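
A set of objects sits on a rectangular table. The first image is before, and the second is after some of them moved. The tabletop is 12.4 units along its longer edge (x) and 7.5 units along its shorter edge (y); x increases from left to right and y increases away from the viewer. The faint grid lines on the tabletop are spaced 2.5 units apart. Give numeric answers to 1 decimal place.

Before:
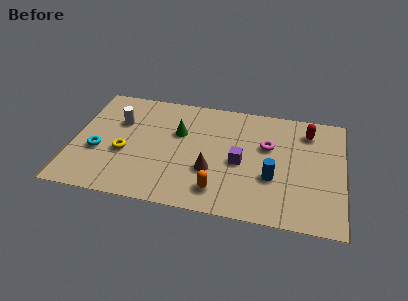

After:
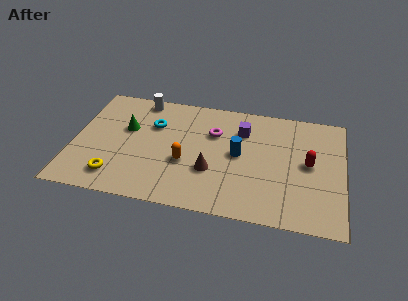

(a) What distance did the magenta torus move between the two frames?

2.5

The magenta torus moved from about (8.9, 4.7) to (6.4, 5.1), a distance of √(2.5² + 0.4²) ≈ 2.5.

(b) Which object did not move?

the brown cone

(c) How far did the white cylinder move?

1.9

The white cylinder moved from about (2.0, 5.0) to (2.9, 6.7), a distance of √(0.9² + 1.7²) ≈ 1.9.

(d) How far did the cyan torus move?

3.3

The cyan torus moved from about (1.2, 2.9) to (3.6, 5.1), a distance of √(2.4² + 2.2²) ≈ 3.3.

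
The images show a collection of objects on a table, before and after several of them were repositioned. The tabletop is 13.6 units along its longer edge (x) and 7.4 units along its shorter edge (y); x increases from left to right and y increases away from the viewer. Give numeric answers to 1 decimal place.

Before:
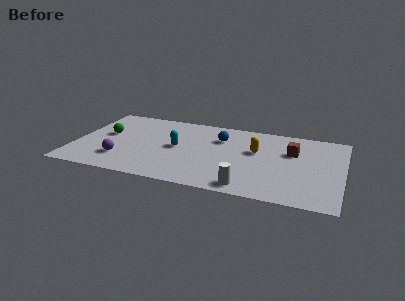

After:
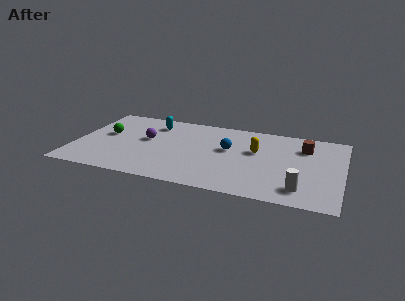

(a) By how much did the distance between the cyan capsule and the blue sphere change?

+1.7

Before: roughly 2.6 units apart; after: 4.3. That's 1.7 units further apart.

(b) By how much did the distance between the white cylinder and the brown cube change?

-0.4

They were about 4.5 units apart before and 4.1 after — 0.4 units closer together.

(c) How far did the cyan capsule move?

2.5

The cyan capsule was near (5.2, 3.8) before and (3.8, 5.9) after, so it travelled √(1.4² + 2.1²) ≈ 2.5 units.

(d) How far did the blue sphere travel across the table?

1.1

The blue sphere was near (7.3, 5.3) before and (7.8, 4.3) after, so it travelled √(0.5² + 1.0²) ≈ 1.1 units.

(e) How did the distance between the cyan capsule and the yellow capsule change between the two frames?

+1.5

The distance was about 4.1 in the first image and 5.6 in the second, so they moved 1.5 units further apart.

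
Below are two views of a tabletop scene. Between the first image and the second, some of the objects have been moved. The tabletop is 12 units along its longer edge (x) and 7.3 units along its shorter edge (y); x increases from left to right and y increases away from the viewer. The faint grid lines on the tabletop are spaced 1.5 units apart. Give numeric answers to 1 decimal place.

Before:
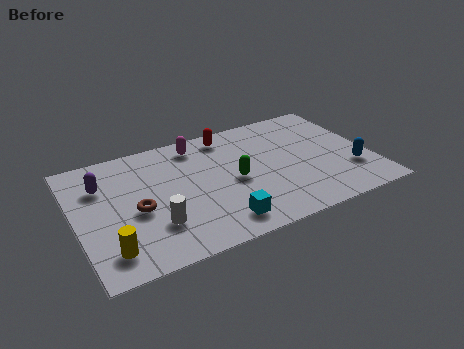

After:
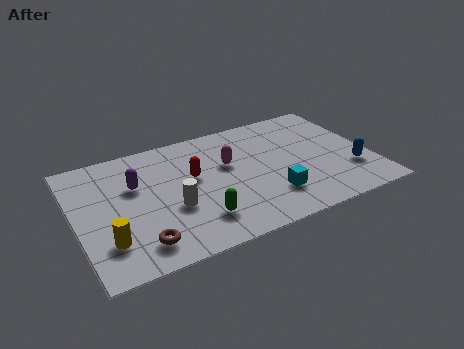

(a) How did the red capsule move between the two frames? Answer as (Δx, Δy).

(-1.7, -2.0)

The red capsule was at about (6.5, 6.3) and moved to about (4.8, 4.3).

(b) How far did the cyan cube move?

2.3

From (5.5, 1.2) to (7.7, 1.9), the cyan cube covered √(2.2² + 0.7²) ≈ 2.3 units.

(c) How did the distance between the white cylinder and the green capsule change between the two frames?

-2.2

The distance was about 3.6 in the first image and 1.4 in the second, so they moved 2.2 units closer together.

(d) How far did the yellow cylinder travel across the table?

0.5

From (1.1, 1.4) to (1.1, 1.9), the yellow cylinder covered √(0.0² + 0.5²) ≈ 0.5 units.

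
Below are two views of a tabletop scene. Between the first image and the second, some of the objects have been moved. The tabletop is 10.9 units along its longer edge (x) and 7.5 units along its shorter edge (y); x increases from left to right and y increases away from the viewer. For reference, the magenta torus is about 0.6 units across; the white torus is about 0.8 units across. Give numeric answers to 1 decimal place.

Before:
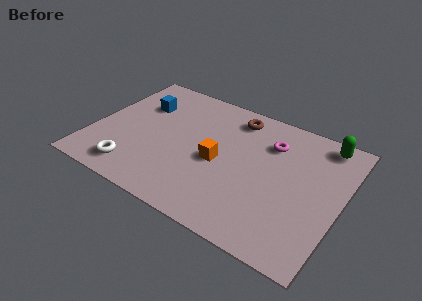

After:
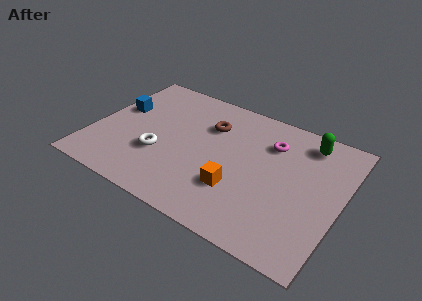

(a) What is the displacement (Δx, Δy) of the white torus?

(0.9, 1.4)

From the two frames, the white torus sits at roughly (2.2, 1.2) before and (3.1, 2.6) after.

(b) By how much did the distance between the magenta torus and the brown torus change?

+0.8

The distance was about 1.9 in the first image and 2.7 in the second, so they moved 0.8 units further apart.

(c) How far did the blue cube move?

1.1

The blue cube was near (1.8, 5.2) before and (0.9, 4.5) after, so it travelled √(0.9² + 0.7²) ≈ 1.1 units.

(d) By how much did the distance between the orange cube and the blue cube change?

+1.9

The distance was about 4.2 in the first image and 6.1 in the second, so they moved 1.9 units further apart.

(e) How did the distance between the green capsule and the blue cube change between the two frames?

+0.3

Before: roughly 8.1 units apart; after: 8.4. That's 0.3 units further apart.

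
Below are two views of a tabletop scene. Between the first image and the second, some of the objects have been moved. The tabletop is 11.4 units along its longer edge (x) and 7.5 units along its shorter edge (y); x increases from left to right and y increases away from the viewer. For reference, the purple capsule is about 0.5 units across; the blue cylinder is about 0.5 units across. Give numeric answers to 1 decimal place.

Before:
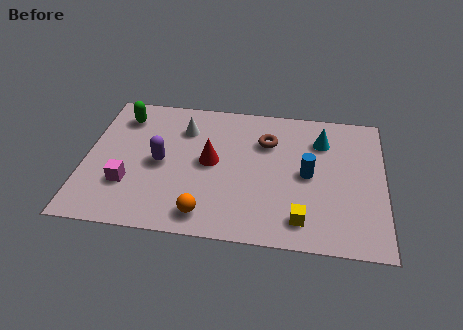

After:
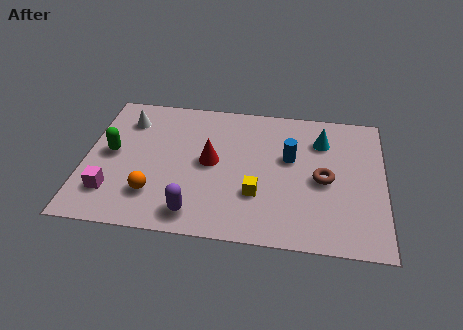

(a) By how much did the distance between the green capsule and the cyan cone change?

+0.5

Before: roughly 7.7 units apart; after: 8.2. That's 0.5 units further apart.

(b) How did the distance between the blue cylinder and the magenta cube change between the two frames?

+0.3

The distance was about 6.9 in the first image and 7.2 in the second, so they moved 0.3 units further apart.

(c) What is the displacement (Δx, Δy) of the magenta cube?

(-0.6, -0.5)

From the two frames, the magenta cube sits at roughly (1.7, 2.3) before and (1.1, 1.8) after.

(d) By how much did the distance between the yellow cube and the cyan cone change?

-0.4

Before: roughly 4.4 units apart; after: 4.0. That's 0.4 units closer together.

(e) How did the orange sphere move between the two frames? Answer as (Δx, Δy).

(-2.0, 0.8)

From the two frames, the orange sphere sits at roughly (4.7, 1.1) before and (2.7, 1.9) after.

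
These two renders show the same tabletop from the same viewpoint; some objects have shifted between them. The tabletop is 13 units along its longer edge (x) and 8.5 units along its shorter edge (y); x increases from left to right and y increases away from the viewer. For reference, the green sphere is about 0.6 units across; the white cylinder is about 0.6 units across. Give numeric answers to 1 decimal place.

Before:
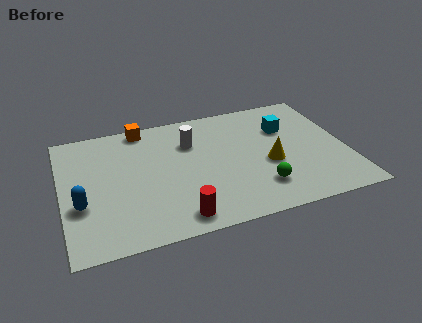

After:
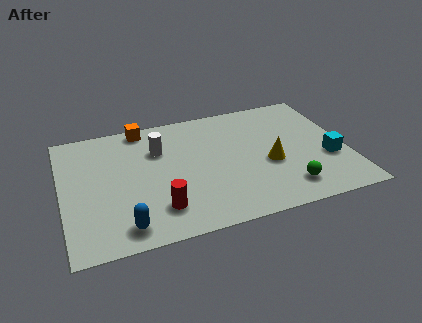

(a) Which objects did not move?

the yellow cone and the orange cube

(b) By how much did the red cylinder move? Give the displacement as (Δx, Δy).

(-0.8, 0.8)

The red cylinder was at about (5.0, 1.1) and moved to about (4.2, 1.9).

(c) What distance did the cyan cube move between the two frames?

3.2

From (10.4, 5.8) to (12.1, 3.1), the cyan cube covered √(1.7² + 2.7²) ≈ 3.2 units.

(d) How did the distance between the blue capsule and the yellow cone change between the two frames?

-1.4

They were about 8.6 units apart before and 7.2 after — 1.4 units closer together.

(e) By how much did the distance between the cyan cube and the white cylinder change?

+3.7

They were about 4.4 units apart before and 8.1 after — 3.7 units further apart.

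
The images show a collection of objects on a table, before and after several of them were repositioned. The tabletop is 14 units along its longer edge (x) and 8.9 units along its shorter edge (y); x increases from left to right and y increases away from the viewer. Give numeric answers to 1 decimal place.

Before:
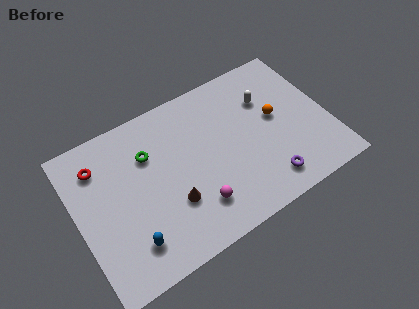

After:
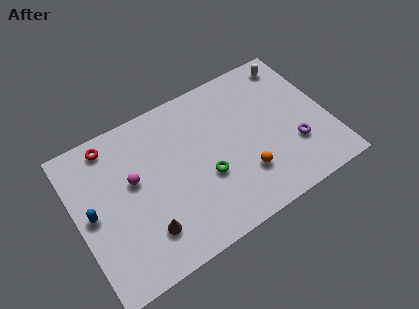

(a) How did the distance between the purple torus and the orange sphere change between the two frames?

-0.7

Before: roughly 3.6 units apart; after: 2.9. That's 0.7 units closer together.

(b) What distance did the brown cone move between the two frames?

1.8

From (5.0, 2.9) to (3.4, 2.1), the brown cone covered √(1.6² + 0.8²) ≈ 1.8 units.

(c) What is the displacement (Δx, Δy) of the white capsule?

(1.8, 1.5)

The white capsule started near (10.9, 6.2) and ended near (12.7, 7.7).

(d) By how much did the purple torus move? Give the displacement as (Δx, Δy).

(1.8, 1.3)

The purple torus was at about (10.1, 1.5) and moved to about (11.9, 2.8).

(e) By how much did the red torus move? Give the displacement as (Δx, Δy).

(0.8, 0.9)

The red torus was at about (1.5, 6.9) and moved to about (2.3, 7.8).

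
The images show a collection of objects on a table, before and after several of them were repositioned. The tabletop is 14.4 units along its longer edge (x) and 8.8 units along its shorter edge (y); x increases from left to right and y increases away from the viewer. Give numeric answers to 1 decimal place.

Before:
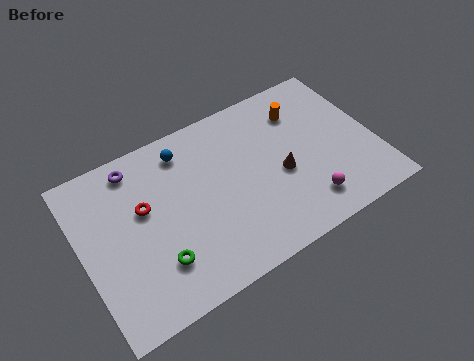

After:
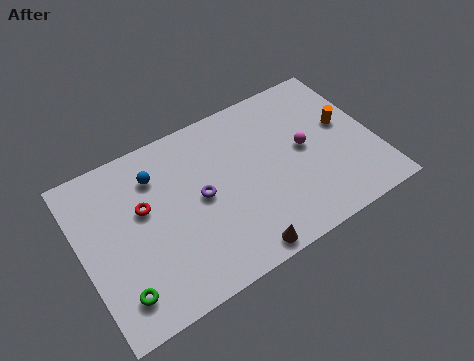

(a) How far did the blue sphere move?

1.6

The blue sphere moved from about (5.4, 7.3) to (3.9, 6.7), a distance of √(1.5² + 0.6²) ≈ 1.6.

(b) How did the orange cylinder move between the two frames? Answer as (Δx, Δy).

(1.9, -1.7)

The orange cylinder started near (11.2, 6.7) and ended near (13.1, 5.0).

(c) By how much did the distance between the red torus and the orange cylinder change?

+1.8

Before: roughly 8.2 units apart; after: 10.0. That's 1.8 units further apart.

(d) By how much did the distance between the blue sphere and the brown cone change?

+1.2

Before: roughly 5.5 units apart; after: 6.7. That's 1.2 units further apart.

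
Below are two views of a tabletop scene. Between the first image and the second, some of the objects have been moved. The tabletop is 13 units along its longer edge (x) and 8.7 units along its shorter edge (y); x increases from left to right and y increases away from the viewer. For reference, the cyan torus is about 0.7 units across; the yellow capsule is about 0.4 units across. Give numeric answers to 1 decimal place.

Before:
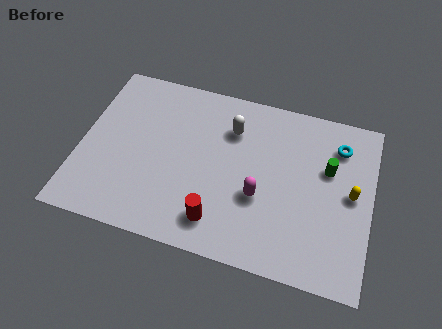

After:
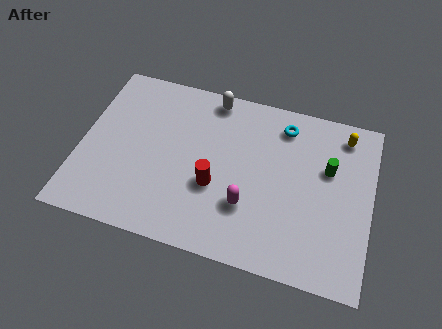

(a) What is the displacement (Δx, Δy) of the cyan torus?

(-2.5, 0.4)

The cyan torus started near (11.4, 6.8) and ended near (8.9, 7.2).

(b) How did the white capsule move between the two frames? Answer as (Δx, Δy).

(-1.0, 1.4)

From the two frames, the white capsule sits at roughly (6.6, 6.4) before and (5.6, 7.8) after.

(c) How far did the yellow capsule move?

2.9

The yellow capsule was near (12.1, 4.5) before and (11.6, 7.4) after, so it travelled √(0.5² + 2.9²) ≈ 2.9 units.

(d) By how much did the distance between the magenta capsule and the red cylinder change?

-0.8

Before: roughly 2.4 units apart; after: 1.6. That's 0.8 units closer together.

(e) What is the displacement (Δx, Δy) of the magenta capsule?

(-0.5, -0.6)

From the two frames, the magenta capsule sits at roughly (8.1, 3.3) before and (7.6, 2.7) after.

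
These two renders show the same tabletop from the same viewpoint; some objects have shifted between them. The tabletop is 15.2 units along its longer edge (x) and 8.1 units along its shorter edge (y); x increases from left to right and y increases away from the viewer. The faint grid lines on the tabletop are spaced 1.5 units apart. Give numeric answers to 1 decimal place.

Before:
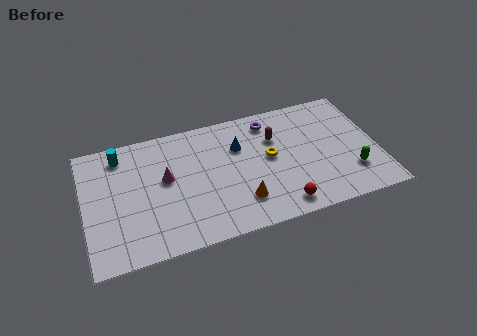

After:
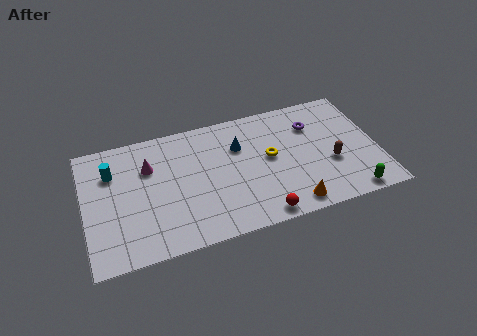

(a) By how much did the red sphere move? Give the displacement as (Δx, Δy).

(-1.1, -0.3)

The red sphere started near (9.9, 1.1) and ended near (8.8, 0.8).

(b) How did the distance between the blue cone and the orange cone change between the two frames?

+1.5

They were about 3.6 units apart before and 5.1 after — 1.5 units further apart.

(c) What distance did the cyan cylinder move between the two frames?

1.1

The cyan cylinder was near (2.0, 6.8) before and (1.5, 5.8) after, so it travelled √(0.5² + 1.0²) ≈ 1.1 units.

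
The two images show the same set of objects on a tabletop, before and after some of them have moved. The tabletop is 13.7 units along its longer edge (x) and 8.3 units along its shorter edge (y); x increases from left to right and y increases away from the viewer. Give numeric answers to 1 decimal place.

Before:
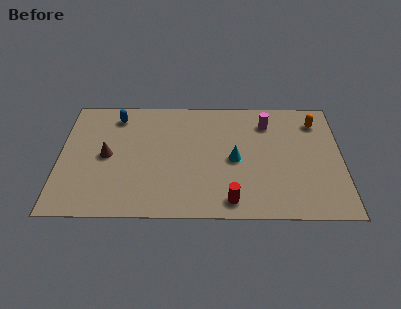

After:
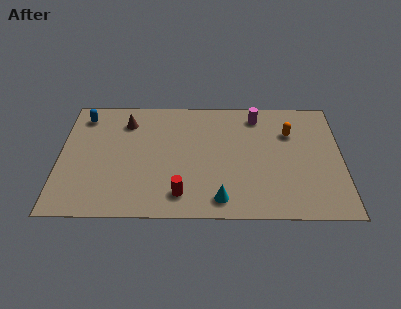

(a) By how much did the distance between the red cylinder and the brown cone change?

-1.0

They were about 6.7 units apart before and 5.7 after — 1.0 units closer together.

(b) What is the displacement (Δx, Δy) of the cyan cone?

(-0.7, -2.7)

From the two frames, the cyan cone sits at roughly (8.5, 3.9) before and (7.8, 1.2) after.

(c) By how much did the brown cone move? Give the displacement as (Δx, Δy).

(0.9, 2.4)

From the two frames, the brown cone sits at roughly (2.3, 4.1) before and (3.2, 6.5) after.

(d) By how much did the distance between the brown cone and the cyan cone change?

+0.8

The distance was about 6.2 in the first image and 7.0 in the second, so they moved 0.8 units further apart.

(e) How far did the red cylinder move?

2.4

The red cylinder moved from about (8.3, 1.1) to (5.9, 1.5), a distance of √(2.4² + 0.4²) ≈ 2.4.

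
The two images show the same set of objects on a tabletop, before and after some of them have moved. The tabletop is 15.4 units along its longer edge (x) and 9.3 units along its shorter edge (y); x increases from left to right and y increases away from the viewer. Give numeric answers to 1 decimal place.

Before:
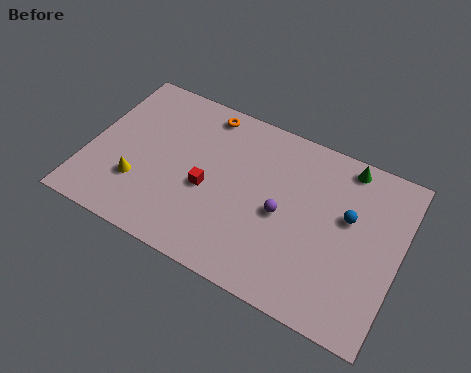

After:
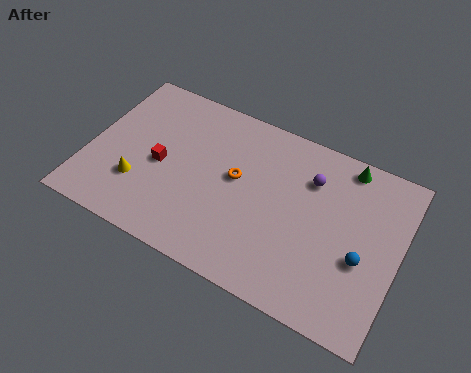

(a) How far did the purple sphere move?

2.7

The purple sphere moved from about (9.7, 4.3) to (10.8, 6.8), a distance of √(1.1² + 2.5²) ≈ 2.7.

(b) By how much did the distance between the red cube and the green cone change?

+2.0

They were about 7.7 units apart before and 9.7 after — 2.0 units further apart.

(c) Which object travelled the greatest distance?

the orange torus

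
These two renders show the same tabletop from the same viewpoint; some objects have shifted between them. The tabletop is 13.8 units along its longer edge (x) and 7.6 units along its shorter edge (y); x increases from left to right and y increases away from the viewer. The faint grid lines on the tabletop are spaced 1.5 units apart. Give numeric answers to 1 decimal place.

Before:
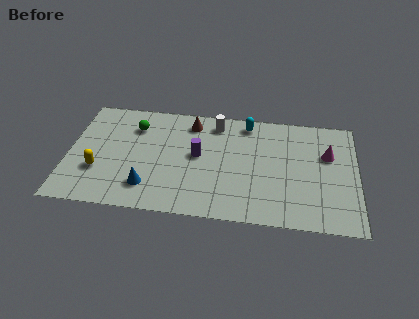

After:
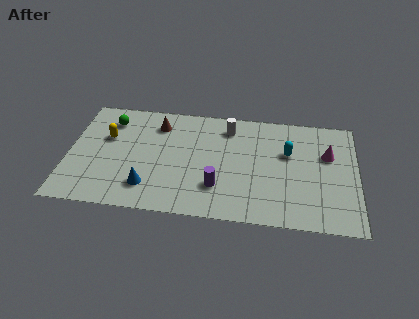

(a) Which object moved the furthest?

the cyan capsule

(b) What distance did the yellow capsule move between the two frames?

2.3

From (1.5, 2.5) to (1.8, 4.8), the yellow capsule covered √(0.3² + 2.3²) ≈ 2.3 units.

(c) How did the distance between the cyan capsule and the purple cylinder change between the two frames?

+0.9

They were about 3.4 units apart before and 4.3 after — 0.9 units further apart.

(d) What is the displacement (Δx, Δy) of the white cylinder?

(0.6, -0.2)

The white cylinder started near (7.0, 6.4) and ended near (7.6, 6.2).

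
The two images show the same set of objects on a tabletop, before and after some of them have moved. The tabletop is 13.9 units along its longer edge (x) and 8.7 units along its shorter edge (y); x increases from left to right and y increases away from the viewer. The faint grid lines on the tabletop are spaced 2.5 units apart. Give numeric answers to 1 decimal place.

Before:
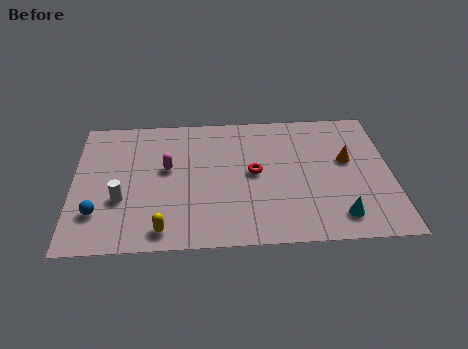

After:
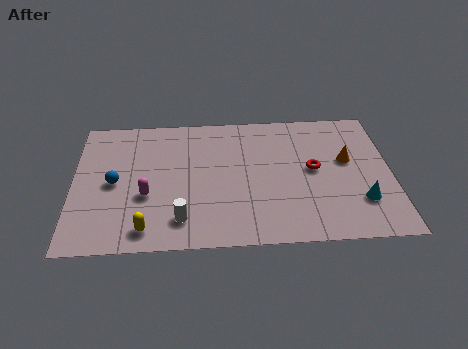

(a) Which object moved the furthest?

the white cylinder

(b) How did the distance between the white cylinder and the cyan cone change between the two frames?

-1.7

Before: roughly 9.5 units apart; after: 7.8. That's 1.7 units closer together.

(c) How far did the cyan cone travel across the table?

1.3

The cyan cone moved from about (11.5, 1.5) to (12.5, 2.4), a distance of √(1.0² + 0.9²) ≈ 1.3.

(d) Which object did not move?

the orange cone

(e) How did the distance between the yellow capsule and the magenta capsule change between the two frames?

-1.8

They were about 3.9 units apart before and 2.1 after — 1.8 units closer together.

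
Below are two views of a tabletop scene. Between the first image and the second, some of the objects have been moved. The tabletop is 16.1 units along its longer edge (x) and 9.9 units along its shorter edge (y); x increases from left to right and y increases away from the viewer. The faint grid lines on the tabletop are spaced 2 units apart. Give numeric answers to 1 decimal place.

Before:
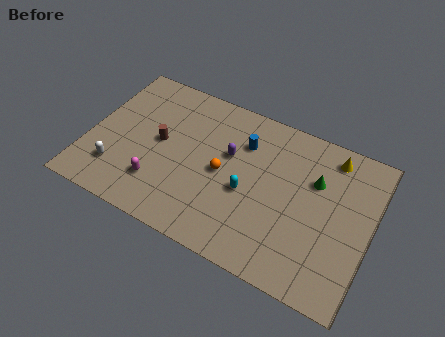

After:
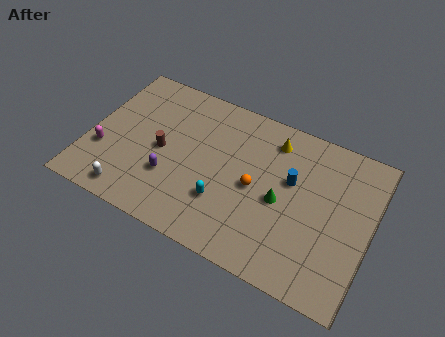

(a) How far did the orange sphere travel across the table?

1.9

From (7.7, 4.8) to (9.6, 4.7), the orange sphere covered √(1.9² + 0.1²) ≈ 1.9 units.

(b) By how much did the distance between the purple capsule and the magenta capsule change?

-1.2

The distance was about 5.1 in the first image and 3.9 in the second, so they moved 1.2 units closer together.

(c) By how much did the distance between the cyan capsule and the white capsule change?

-2.1

Before: roughly 7.5 units apart; after: 5.4. That's 2.1 units closer together.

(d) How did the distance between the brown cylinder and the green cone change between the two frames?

-2.0

Before: roughly 8.9 units apart; after: 6.9. That's 2.0 units closer together.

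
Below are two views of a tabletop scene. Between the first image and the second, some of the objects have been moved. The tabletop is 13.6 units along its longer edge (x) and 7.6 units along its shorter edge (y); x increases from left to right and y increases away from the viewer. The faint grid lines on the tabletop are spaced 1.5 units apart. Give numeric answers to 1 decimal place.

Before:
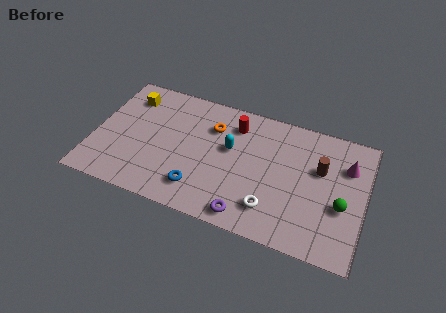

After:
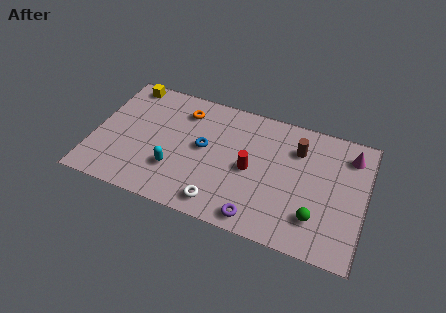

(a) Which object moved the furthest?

the cyan capsule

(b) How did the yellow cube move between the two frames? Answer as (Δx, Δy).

(-0.2, 0.8)

The yellow cube started near (1.5, 6.0) and ended near (1.3, 6.8).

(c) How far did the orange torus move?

1.6

The orange torus was near (5.8, 5.5) before and (4.3, 6.0) after, so it travelled √(1.5² + 0.5²) ≈ 1.6 units.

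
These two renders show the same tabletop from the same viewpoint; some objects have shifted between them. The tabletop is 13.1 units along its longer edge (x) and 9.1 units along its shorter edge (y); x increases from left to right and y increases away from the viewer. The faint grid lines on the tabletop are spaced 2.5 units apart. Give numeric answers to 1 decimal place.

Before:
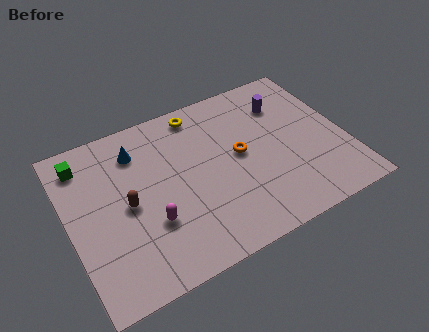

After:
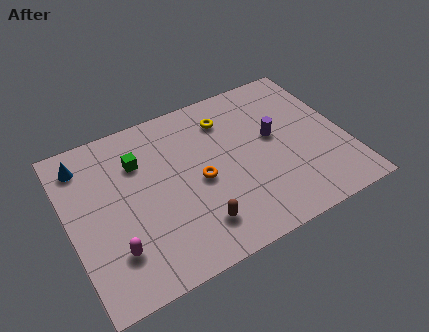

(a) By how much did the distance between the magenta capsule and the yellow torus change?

+1.9

The distance was about 5.8 in the first image and 7.7 in the second, so they moved 1.9 units further apart.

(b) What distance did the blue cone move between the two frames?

2.5

The blue cone moved from about (3.5, 7.1) to (1.0, 7.5), a distance of √(2.5² + 0.4²) ≈ 2.5.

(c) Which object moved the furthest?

the brown capsule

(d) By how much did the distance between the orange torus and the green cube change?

-4.1

The distance was about 7.6 in the first image and 3.5 in the second, so they moved 4.1 units closer together.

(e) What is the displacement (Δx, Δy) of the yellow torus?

(1.2, -0.9)

The yellow torus started near (6.6, 8.0) and ended near (7.8, 7.1).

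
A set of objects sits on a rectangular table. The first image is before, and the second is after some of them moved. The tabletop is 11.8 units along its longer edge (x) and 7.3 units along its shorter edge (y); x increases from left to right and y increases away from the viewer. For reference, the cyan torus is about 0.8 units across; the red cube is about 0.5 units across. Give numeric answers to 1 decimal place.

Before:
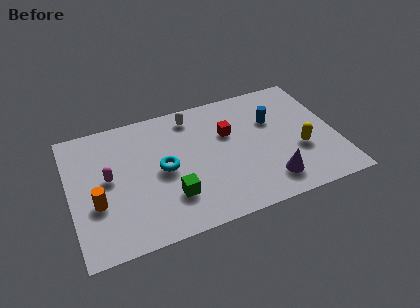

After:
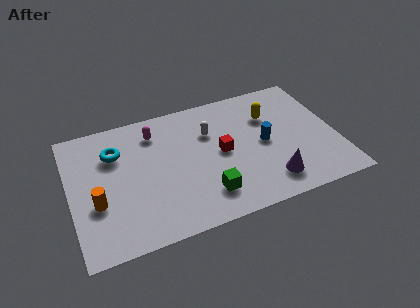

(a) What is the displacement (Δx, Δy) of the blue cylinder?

(-0.5, -1.2)

The blue cylinder started near (9.1, 4.8) and ended near (8.6, 3.6).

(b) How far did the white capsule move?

1.4

The white capsule moved from about (5.6, 6.2) to (6.3, 5.0), a distance of √(0.7² + 1.2²) ≈ 1.4.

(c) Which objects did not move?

the purple cone and the orange cylinder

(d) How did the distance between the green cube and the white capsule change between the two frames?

-1.0

They were about 4.4 units apart before and 3.4 after — 1.0 units closer together.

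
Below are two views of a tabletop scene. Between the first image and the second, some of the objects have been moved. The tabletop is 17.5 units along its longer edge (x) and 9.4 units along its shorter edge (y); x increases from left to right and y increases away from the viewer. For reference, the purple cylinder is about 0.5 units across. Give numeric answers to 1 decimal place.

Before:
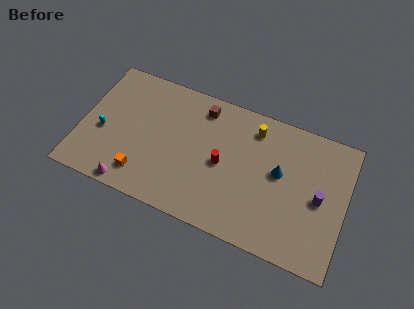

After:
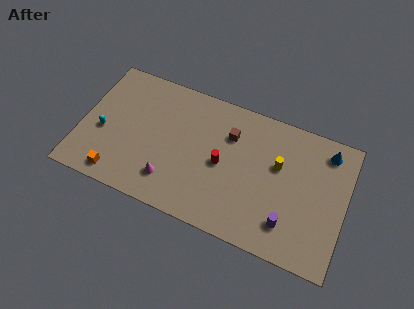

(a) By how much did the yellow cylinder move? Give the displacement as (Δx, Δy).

(1.8, -1.9)

The yellow cylinder started near (11.2, 7.7) and ended near (13.0, 5.8).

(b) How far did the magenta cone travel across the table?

2.8

From (3.7, 0.8) to (6.2, 2.1), the magenta cone covered √(2.5² + 1.3²) ≈ 2.8 units.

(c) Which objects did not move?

the red cylinder and the cyan capsule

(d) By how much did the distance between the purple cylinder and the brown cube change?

-2.5

The distance was about 8.8 in the first image and 6.3 in the second, so they moved 2.5 units closer together.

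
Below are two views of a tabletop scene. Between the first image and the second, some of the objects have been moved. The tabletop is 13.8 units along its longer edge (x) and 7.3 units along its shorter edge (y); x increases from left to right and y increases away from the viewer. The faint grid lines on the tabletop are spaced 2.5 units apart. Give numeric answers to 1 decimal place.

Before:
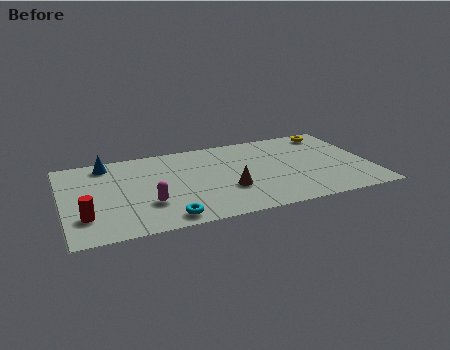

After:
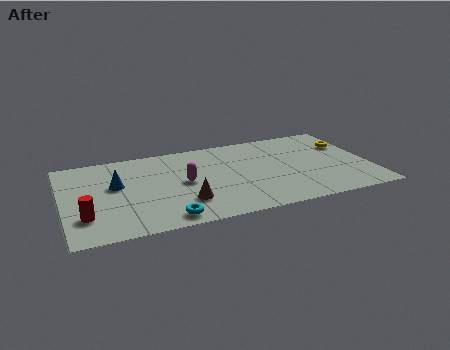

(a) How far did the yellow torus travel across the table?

1.4

The yellow torus was near (12.4, 6.3) before and (13.0, 5.0) after, so it travelled √(0.6² + 1.3²) ≈ 1.4 units.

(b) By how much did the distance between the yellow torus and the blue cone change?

+0.3

They were about 10.3 units apart before and 10.6 after — 0.3 units further apart.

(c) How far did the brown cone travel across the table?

2.1

From (7.3, 2.5) to (5.3, 2.0), the brown cone covered √(2.0² + 0.5²) ≈ 2.1 units.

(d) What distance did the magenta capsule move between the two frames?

2.2

The magenta capsule was near (3.7, 2.3) before and (5.4, 3.7) after, so it travelled √(1.7² + 1.4²) ≈ 2.2 units.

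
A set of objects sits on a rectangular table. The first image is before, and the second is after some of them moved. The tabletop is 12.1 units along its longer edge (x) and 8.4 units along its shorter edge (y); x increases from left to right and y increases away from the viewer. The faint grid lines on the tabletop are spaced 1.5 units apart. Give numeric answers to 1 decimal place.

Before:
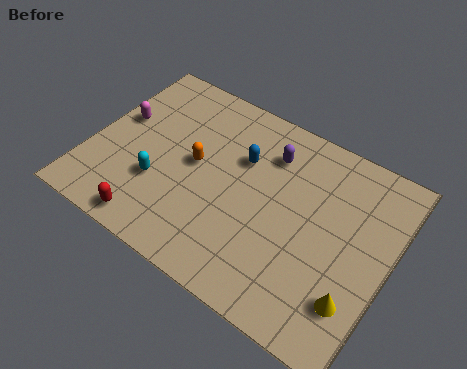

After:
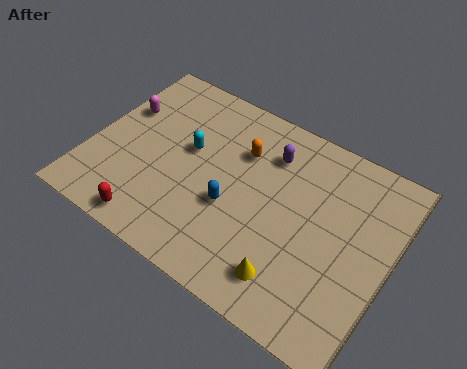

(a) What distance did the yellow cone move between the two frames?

2.5

The yellow cone was near (11.1, 2.1) before and (8.6, 1.6) after, so it travelled √(2.5² + 0.5²) ≈ 2.5 units.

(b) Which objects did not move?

the red capsule and the purple capsule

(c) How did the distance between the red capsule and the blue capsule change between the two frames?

-1.8

Before: roughly 5.5 units apart; after: 3.7. That's 1.8 units closer together.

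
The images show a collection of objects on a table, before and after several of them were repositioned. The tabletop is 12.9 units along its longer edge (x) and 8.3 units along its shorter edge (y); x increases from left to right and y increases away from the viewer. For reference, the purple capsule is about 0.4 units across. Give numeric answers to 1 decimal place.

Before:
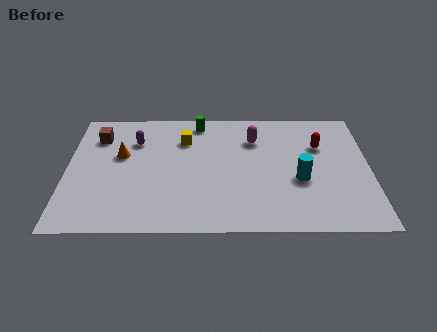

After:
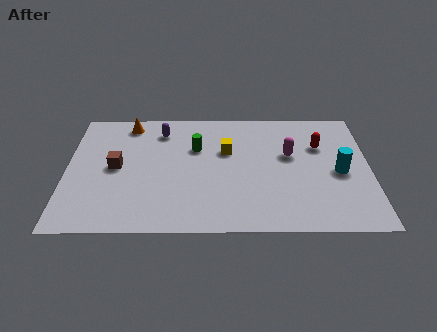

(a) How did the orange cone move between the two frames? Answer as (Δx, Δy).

(0.3, 2.2)

From the two frames, the orange cone sits at roughly (2.3, 5.0) before and (2.6, 7.2) after.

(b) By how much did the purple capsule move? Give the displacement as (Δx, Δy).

(1.1, 0.7)

The purple capsule started near (2.9, 6.0) and ended near (4.0, 6.7).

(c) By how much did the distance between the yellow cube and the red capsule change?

-1.8

Before: roughly 5.8 units apart; after: 4.0. That's 1.8 units closer together.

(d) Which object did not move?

the red capsule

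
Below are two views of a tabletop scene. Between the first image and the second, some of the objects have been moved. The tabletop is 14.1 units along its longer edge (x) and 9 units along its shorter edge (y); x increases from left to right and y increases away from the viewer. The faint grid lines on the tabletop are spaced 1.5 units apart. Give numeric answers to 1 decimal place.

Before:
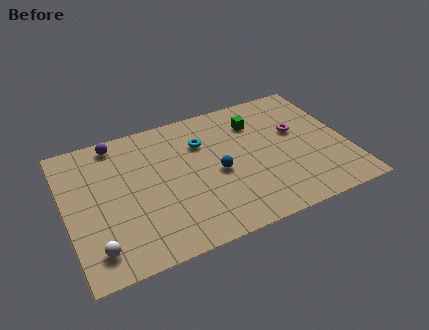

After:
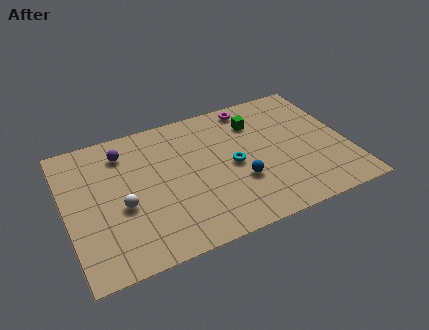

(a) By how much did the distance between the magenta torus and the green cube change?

-1.2

They were about 2.4 units apart before and 1.2 after — 1.2 units closer together.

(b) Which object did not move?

the green cube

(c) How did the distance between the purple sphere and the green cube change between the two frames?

-0.4

The distance was about 7.1 in the first image and 6.7 in the second, so they moved 0.4 units closer together.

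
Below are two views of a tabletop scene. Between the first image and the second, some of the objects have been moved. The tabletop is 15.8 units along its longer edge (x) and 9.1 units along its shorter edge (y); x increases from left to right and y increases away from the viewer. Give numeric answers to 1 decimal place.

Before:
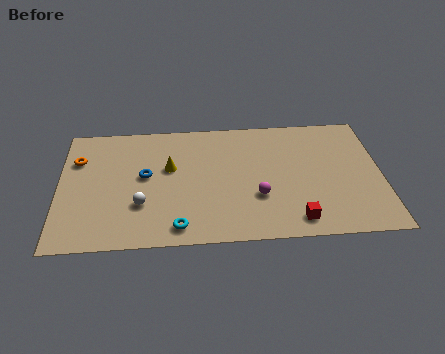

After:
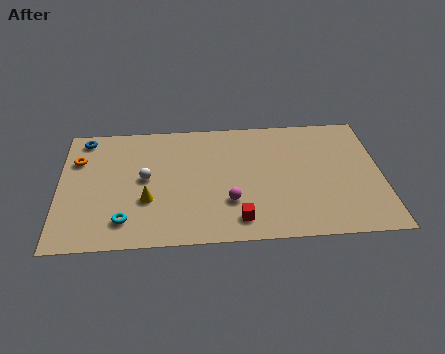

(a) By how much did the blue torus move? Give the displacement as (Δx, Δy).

(-3.0, 3.0)

The blue torus started near (4.2, 5.0) and ended near (1.2, 8.0).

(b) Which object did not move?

the orange torus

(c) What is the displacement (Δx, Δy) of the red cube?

(-2.8, 0.2)

The red cube started near (11.5, 1.3) and ended near (8.7, 1.5).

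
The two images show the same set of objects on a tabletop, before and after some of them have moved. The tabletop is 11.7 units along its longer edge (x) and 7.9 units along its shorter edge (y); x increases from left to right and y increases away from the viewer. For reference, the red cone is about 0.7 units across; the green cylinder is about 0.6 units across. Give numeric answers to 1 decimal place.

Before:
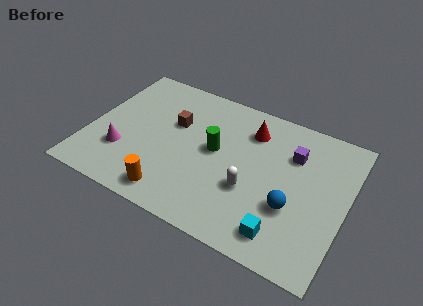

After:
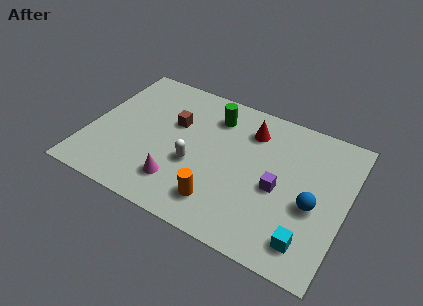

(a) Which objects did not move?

the red cone and the brown cube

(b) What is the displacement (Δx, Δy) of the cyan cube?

(1.1, 0.1)

The cyan cube started near (9.2, 1.3) and ended near (10.3, 1.4).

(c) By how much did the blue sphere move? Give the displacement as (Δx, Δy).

(0.9, 0.5)

The blue sphere was at about (9.4, 2.8) and moved to about (10.3, 3.3).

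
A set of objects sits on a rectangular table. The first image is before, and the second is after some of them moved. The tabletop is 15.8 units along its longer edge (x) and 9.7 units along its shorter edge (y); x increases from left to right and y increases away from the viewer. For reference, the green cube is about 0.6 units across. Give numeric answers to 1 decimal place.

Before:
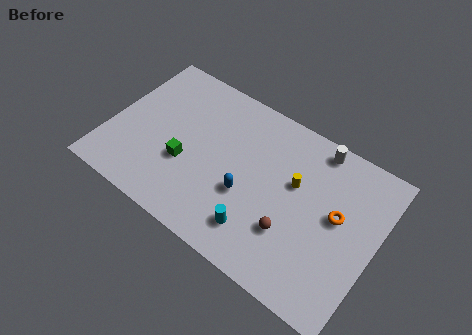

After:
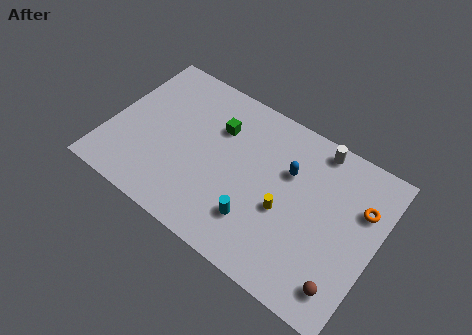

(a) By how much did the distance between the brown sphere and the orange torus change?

+1.6

Before: roughly 3.3 units apart; after: 4.9. That's 1.6 units further apart.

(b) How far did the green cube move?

3.5

The green cube was near (4.7, 3.6) before and (6.1, 6.8) after, so it travelled √(1.4² + 3.2²) ≈ 3.5 units.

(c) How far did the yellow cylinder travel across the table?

1.9

The yellow cylinder was near (10.9, 5.9) before and (10.6, 4.0) after, so it travelled √(0.3² + 1.9²) ≈ 1.9 units.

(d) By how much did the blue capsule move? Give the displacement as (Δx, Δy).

(2.0, 2.7)

The blue capsule was at about (8.4, 3.7) and moved to about (10.4, 6.4).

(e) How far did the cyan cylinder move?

0.5

The cyan cylinder moved from about (9.4, 2.0) to (9.2, 2.5), a distance of √(0.2² + 0.5²) ≈ 0.5.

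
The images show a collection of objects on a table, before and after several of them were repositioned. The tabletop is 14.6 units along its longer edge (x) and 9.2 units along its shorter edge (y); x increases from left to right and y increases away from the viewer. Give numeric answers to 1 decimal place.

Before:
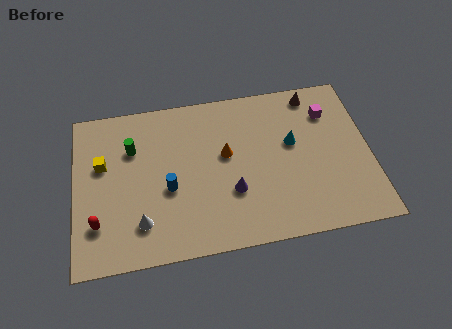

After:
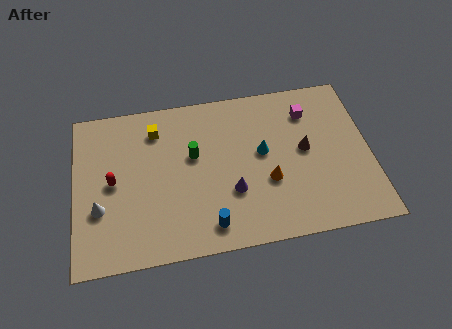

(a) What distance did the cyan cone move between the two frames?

1.5

The cyan cone was near (10.8, 5.4) before and (9.3, 5.1) after, so it travelled √(1.5² + 0.3²) ≈ 1.5 units.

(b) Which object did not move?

the purple cone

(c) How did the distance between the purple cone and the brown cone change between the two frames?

-2.5

They were about 6.6 units apart before and 4.1 after — 2.5 units closer together.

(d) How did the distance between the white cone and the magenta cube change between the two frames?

+0.6

Before: roughly 10.6 units apart; after: 11.2. That's 0.6 units further apart.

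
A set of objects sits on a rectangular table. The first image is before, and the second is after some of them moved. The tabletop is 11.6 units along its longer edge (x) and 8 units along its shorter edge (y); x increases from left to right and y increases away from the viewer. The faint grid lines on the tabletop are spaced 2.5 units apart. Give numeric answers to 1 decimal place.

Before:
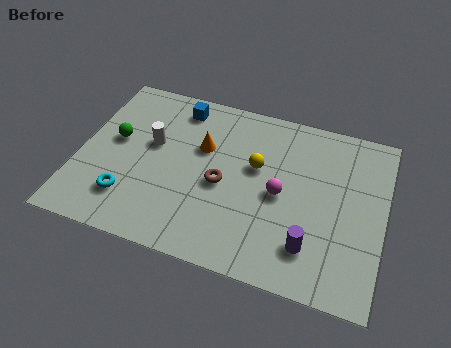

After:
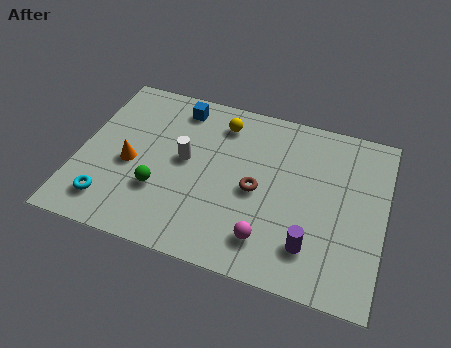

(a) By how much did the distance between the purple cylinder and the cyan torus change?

+0.7

They were about 6.9 units apart before and 7.6 after — 0.7 units further apart.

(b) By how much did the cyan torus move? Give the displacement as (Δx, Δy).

(-0.7, -0.4)

From the two frames, the cyan torus sits at roughly (2.1, 1.9) before and (1.4, 1.5) after.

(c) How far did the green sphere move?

2.7

The green sphere was near (1.3, 4.5) before and (3.2, 2.6) after, so it travelled √(1.9² + 1.9²) ≈ 2.7 units.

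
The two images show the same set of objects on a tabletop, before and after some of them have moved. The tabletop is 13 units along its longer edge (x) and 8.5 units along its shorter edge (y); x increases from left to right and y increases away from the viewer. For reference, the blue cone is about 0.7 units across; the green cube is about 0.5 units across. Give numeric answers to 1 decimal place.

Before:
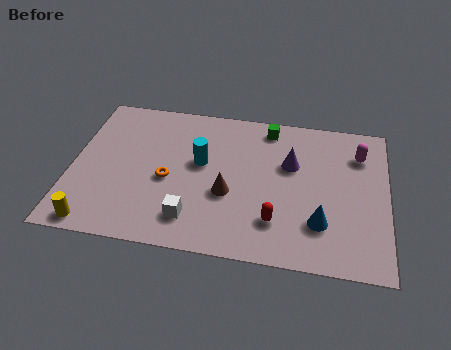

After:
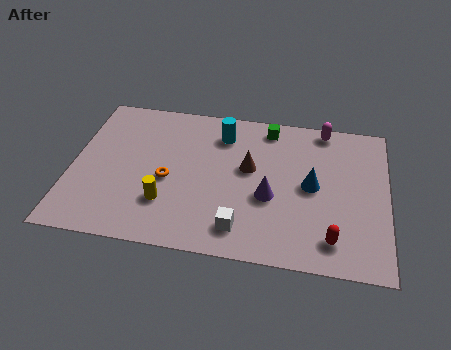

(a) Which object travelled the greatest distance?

the yellow cylinder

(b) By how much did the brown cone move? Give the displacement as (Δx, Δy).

(0.8, 1.6)

The brown cone started near (6.5, 3.3) and ended near (7.3, 4.9).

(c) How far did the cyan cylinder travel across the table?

2.0

The cyan cylinder moved from about (5.3, 4.9) to (6.1, 6.7), a distance of √(0.8² + 1.8²) ≈ 2.0.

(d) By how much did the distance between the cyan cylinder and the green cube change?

-1.7

The distance was about 3.7 in the first image and 2.0 in the second, so they moved 1.7 units closer together.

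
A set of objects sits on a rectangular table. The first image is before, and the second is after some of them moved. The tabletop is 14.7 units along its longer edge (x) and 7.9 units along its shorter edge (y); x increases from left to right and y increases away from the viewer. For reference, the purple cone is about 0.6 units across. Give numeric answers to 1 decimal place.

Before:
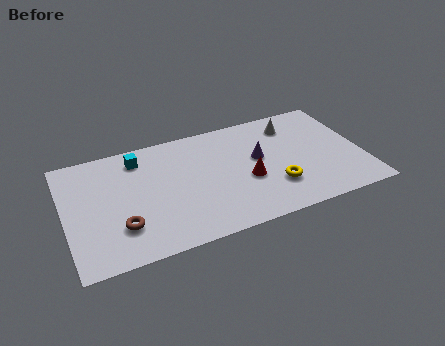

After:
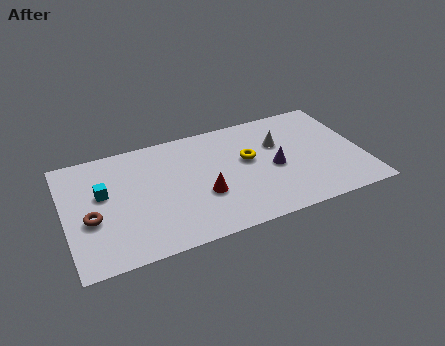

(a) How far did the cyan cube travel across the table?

2.6

The cyan cube moved from about (3.8, 6.5) to (1.9, 4.7), a distance of √(1.9² + 1.8²) ≈ 2.6.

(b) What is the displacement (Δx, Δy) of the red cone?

(-2.2, -0.3)

The red cone was at about (8.9, 3.2) and moved to about (6.7, 2.9).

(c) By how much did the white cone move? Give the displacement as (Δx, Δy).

(-0.8, -1.1)

From the two frames, the white cone sits at roughly (11.5, 6.3) before and (10.7, 5.2) after.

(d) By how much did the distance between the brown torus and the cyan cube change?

-2.8

They were about 4.5 units apart before and 1.7 after — 2.8 units closer together.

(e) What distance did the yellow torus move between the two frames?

2.5

The yellow torus was near (10.2, 2.3) before and (9.1, 4.6) after, so it travelled √(1.1² + 2.3²) ≈ 2.5 units.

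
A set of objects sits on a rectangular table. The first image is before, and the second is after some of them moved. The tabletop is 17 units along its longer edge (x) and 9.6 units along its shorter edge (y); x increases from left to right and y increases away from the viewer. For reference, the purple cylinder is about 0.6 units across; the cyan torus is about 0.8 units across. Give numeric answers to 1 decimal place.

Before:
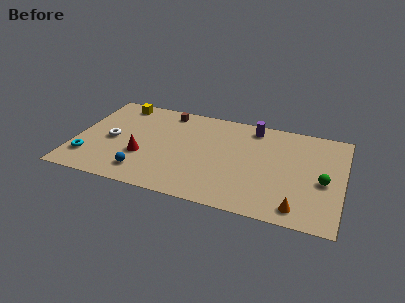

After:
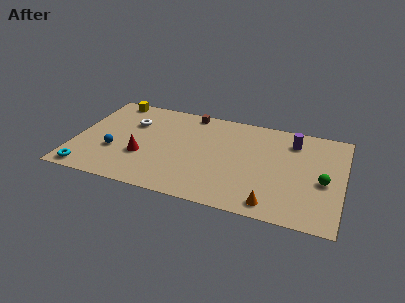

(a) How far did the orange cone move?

1.6

The orange cone was near (14.4, 1.3) before and (12.8, 1.2) after, so it travelled √(1.6² + 0.1²) ≈ 1.6 units.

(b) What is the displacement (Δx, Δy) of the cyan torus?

(0.1, -1.3)

The cyan torus was at about (1.0, 2.3) and moved to about (1.1, 1.0).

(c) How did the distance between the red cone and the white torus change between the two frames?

+1.0

The distance was about 2.4 in the first image and 3.4 in the second, so they moved 1.0 units further apart.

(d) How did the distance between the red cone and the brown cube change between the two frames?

+0.8

The distance was about 5.1 in the first image and 5.9 in the second, so they moved 0.8 units further apart.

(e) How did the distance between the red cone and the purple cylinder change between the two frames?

+1.9

Before: roughly 8.3 units apart; after: 10.2. That's 1.9 units further apart.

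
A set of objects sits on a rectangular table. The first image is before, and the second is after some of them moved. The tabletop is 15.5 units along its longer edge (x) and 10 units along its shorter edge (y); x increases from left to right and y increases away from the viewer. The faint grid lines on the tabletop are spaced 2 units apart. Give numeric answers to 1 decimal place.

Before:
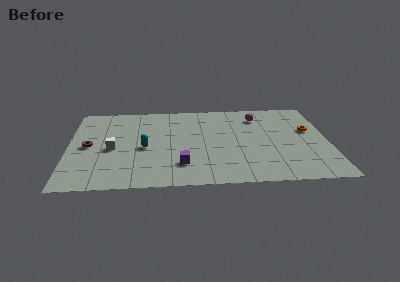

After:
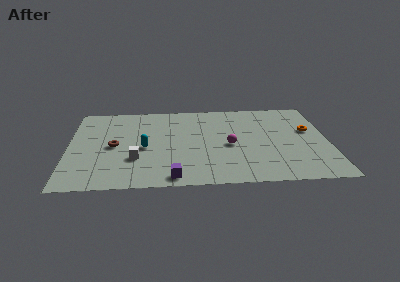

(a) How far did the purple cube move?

1.5

The purple cube moved from about (6.7, 2.4) to (6.2, 1.0), a distance of √(0.5² + 1.4²) ≈ 1.5.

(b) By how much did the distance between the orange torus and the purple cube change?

+1.1

The distance was about 8.5 in the first image and 9.6 in the second, so they moved 1.1 units further apart.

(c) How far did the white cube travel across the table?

1.9

From (2.6, 4.5) to (4.0, 3.2), the white cube covered √(1.4² + 1.3²) ≈ 1.9 units.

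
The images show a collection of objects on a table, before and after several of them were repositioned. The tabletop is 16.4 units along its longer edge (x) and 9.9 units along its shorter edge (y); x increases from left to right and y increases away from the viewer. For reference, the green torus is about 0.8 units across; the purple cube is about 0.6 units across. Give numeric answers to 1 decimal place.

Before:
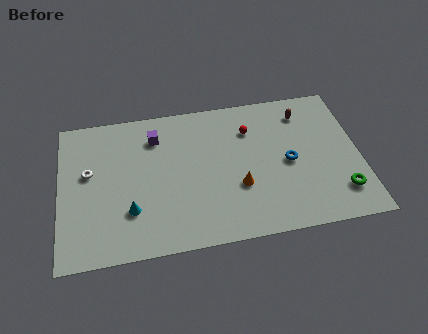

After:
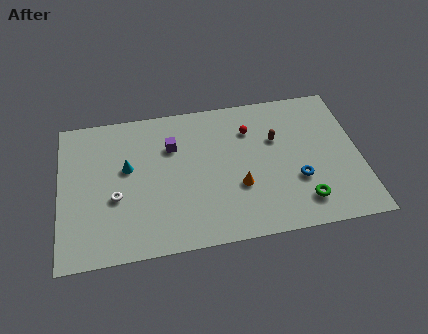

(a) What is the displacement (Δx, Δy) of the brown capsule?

(-1.6, -1.6)

The brown capsule was at about (13.5, 8.0) and moved to about (11.9, 6.4).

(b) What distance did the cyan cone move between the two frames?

2.9

From (3.8, 2.9) to (3.7, 5.8), the cyan cone covered √(0.1² + 2.9²) ≈ 2.9 units.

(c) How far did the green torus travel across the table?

2.1

The green torus moved from about (15.2, 2.2) to (13.1, 1.9), a distance of √(2.1² + 0.3²) ≈ 2.1.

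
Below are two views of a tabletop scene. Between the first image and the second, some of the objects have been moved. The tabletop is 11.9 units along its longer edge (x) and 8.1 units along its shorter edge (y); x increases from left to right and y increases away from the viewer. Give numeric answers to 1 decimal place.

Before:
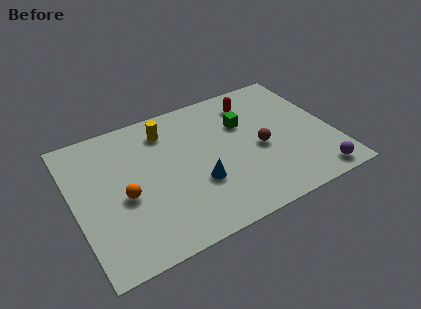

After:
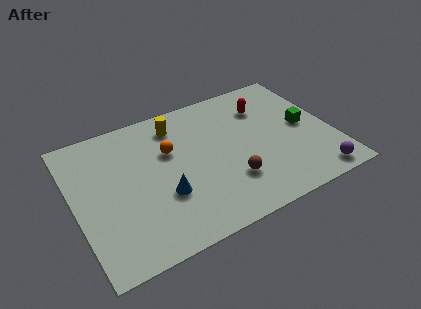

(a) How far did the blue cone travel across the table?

1.6

The blue cone moved from about (5.5, 2.8) to (3.9, 2.8), a distance of √(1.6² + 0.0²) ≈ 1.6.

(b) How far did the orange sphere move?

2.9

From (2.2, 3.5) to (4.5, 5.2), the orange sphere covered √(2.3² + 1.7²) ≈ 2.9 units.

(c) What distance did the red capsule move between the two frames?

0.7

The red capsule was near (8.6, 6.5) before and (9.1, 6.0) after, so it travelled √(0.5² + 0.5²) ≈ 0.7 units.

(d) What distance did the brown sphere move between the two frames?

2.1

The brown sphere moved from about (8.5, 3.6) to (6.9, 2.3), a distance of √(1.6² + 1.3²) ≈ 2.1.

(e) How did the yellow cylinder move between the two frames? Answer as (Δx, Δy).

(0.5, 0.1)

The yellow cylinder started near (4.5, 6.5) and ended near (5.0, 6.6).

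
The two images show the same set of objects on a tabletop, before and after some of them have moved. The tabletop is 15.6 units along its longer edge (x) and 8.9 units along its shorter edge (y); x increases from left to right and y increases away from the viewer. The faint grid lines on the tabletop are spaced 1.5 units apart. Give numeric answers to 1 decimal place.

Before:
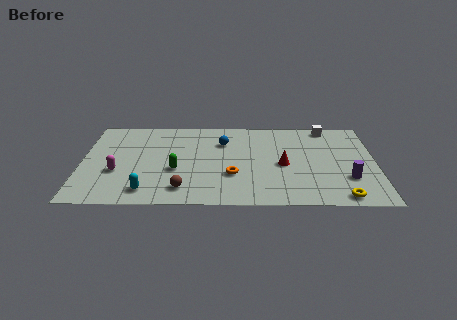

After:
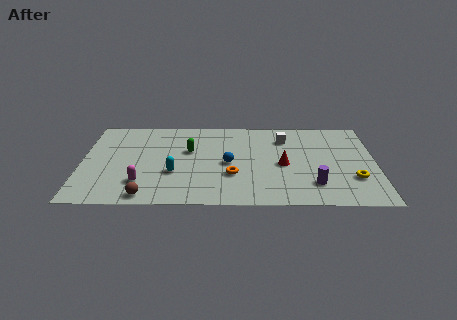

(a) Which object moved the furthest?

the white cube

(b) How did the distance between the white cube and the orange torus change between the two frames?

-2.4

They were about 7.1 units apart before and 4.7 after — 2.4 units closer together.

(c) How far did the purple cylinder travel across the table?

1.9

The purple cylinder moved from about (14.1, 2.7) to (12.3, 2.1), a distance of √(1.8² + 0.6²) ≈ 1.9.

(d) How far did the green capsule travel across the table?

2.1

The green capsule was near (5.0, 3.5) before and (5.7, 5.5) after, so it travelled √(0.7² + 2.0²) ≈ 2.1 units.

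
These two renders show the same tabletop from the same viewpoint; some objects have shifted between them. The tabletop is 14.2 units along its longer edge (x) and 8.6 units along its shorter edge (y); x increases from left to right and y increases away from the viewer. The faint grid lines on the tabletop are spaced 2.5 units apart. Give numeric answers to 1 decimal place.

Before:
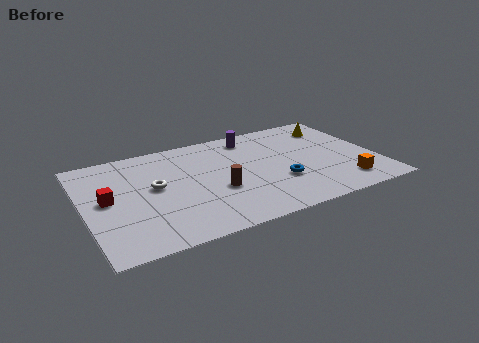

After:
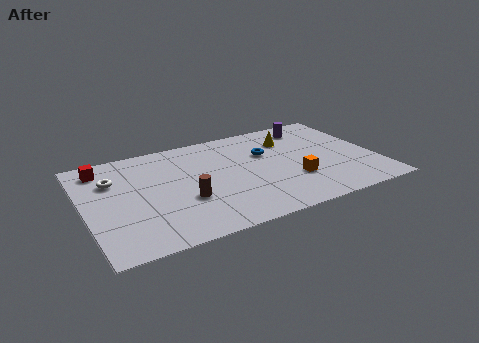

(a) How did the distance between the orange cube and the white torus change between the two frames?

-0.3

They were about 9.4 units apart before and 9.1 after — 0.3 units closer together.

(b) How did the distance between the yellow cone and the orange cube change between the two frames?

-1.6

They were about 5.2 units apart before and 3.6 after — 1.6 units closer together.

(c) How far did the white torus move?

2.3

The white torus moved from about (3.4, 4.7) to (1.5, 6.0), a distance of √(1.9² + 1.3²) ≈ 2.3.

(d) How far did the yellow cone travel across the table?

2.3

The yellow cone was near (12.6, 6.8) before and (10.3, 6.4) after, so it travelled √(2.3² + 0.4²) ≈ 2.3 units.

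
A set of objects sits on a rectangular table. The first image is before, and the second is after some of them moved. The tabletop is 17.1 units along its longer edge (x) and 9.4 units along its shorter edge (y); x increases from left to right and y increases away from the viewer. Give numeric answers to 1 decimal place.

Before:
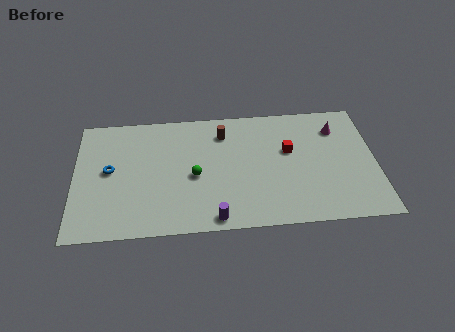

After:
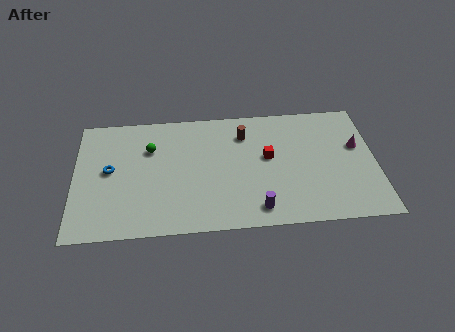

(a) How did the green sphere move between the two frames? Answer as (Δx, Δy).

(-2.5, 2.3)

From the two frames, the green sphere sits at roughly (6.8, 4.2) before and (4.3, 6.5) after.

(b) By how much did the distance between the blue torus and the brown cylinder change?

+1.1

Before: roughly 6.9 units apart; after: 8.0. That's 1.1 units further apart.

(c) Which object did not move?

the blue torus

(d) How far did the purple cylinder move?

2.5

From (7.9, 0.9) to (10.3, 1.4), the purple cylinder covered √(2.4² + 0.5²) ≈ 2.5 units.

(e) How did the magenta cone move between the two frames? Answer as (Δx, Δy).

(1.1, -1.5)

From the two frames, the magenta cone sits at roughly (15.0, 7.2) before and (16.1, 5.7) after.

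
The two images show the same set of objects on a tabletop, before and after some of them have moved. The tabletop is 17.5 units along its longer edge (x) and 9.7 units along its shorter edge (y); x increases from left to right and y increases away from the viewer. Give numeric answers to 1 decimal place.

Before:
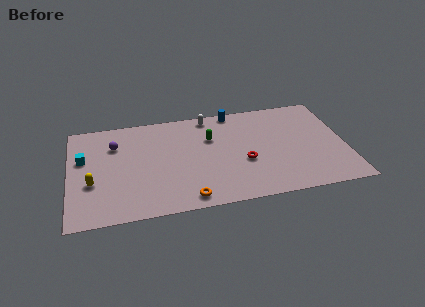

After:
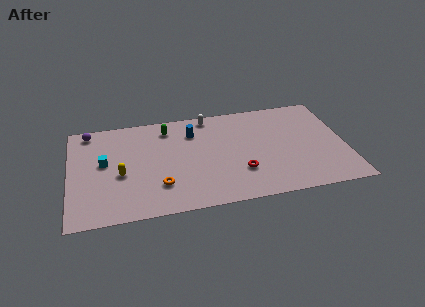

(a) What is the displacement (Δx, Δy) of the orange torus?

(-1.7, 1.5)

From the two frames, the orange torus sits at roughly (7.3, 1.1) before and (5.6, 2.6) after.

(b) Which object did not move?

the white capsule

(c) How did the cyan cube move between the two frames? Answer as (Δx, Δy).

(1.3, -0.6)

The cyan cube started near (0.9, 6.0) and ended near (2.2, 5.4).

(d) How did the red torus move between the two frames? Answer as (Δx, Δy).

(-0.3, -0.9)

The red torus started near (11.0, 3.8) and ended near (10.7, 2.9).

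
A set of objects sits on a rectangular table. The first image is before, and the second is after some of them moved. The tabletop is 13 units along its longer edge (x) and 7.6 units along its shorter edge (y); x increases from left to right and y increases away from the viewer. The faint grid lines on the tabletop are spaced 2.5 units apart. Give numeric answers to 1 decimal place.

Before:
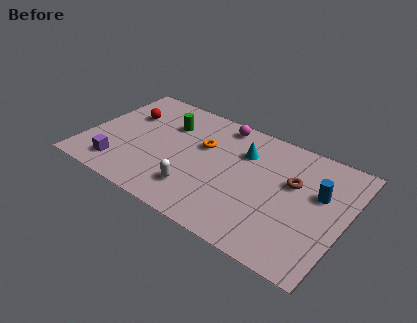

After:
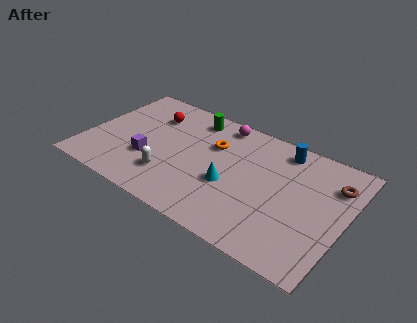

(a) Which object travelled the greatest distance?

the blue cylinder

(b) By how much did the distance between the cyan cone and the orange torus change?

+0.3

The distance was about 2.1 in the first image and 2.4 in the second, so they moved 0.3 units further apart.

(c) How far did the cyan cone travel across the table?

2.4

From (7.7, 5.4) to (7.4, 3.0), the cyan cone covered √(0.3² + 2.4²) ≈ 2.4 units.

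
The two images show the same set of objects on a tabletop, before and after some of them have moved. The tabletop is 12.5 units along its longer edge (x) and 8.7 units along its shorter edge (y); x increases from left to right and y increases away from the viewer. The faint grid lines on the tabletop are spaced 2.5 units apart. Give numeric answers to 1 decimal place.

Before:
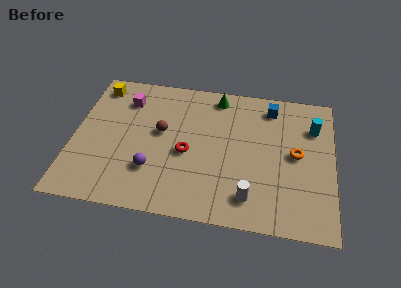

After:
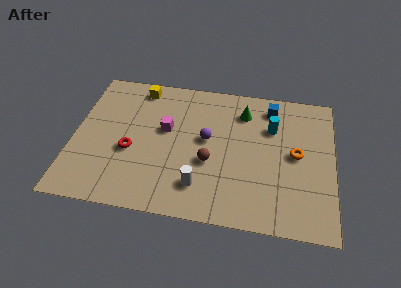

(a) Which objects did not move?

the orange torus and the blue cube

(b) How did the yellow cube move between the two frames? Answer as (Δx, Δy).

(2.0, 0.2)

The yellow cube started near (1.0, 7.4) and ended near (3.0, 7.6).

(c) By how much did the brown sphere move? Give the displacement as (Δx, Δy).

(2.4, -1.5)

The brown sphere started near (4.2, 4.9) and ended near (6.6, 3.4).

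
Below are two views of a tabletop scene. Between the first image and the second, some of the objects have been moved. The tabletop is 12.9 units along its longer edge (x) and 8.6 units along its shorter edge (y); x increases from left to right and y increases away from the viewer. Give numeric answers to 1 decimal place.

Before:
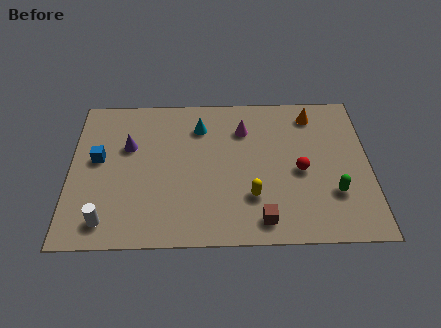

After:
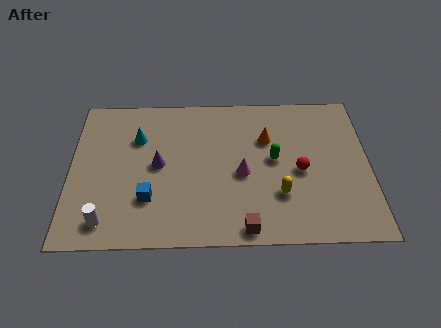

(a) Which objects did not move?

the red sphere and the white cylinder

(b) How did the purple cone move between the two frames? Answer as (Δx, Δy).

(1.3, -1.1)

The purple cone started near (2.5, 5.5) and ended near (3.8, 4.4).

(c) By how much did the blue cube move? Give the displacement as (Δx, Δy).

(2.2, -2.3)

From the two frames, the blue cube sits at roughly (1.2, 4.8) before and (3.4, 2.5) after.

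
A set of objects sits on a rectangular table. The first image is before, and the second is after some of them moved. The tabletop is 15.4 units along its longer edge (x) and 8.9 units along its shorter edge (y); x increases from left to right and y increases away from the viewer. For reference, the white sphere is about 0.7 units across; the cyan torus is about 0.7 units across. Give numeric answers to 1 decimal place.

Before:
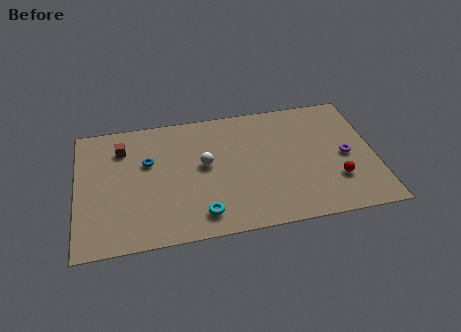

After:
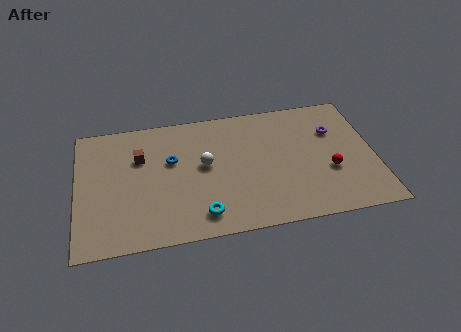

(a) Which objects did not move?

the cyan torus and the white sphere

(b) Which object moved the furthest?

the purple torus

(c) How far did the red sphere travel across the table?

0.8

From (13.3, 2.6) to (13.0, 3.3), the red sphere covered √(0.3² + 0.7²) ≈ 0.8 units.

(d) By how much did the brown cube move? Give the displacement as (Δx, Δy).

(0.9, -0.8)

The brown cube was at about (2.4, 6.8) and moved to about (3.3, 6.0).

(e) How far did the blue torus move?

1.2

The blue torus was near (3.7, 5.6) before and (4.9, 5.5) after, so it travelled √(1.2² + 0.1²) ≈ 1.2 units.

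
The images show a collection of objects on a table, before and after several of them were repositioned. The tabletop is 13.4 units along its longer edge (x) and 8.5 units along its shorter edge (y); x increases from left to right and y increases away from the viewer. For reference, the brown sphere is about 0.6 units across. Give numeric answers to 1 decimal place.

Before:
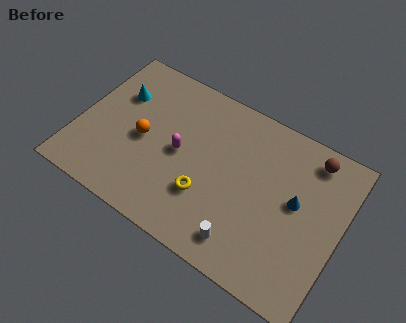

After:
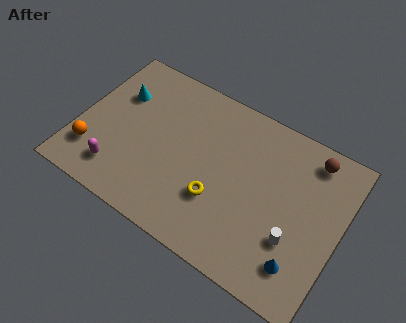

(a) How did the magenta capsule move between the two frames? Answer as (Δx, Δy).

(-2.8, -2.5)

From the two frames, the magenta capsule sits at roughly (5.2, 4.2) before and (2.4, 1.7) after.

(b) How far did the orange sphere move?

3.0

From (3.3, 4.0) to (1.0, 2.1), the orange sphere covered √(2.3² + 1.9²) ≈ 3.0 units.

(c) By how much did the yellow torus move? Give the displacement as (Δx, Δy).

(0.6, 0.1)

The yellow torus was at about (6.8, 2.7) and moved to about (7.4, 2.8).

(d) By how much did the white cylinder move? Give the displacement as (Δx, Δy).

(2.3, 1.4)

From the two frames, the white cylinder sits at roughly (9.0, 1.4) before and (11.3, 2.8) after.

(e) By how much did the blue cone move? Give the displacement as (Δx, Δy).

(0.7, -2.9)

The blue cone was at about (11.1, 4.7) and moved to about (11.8, 1.8).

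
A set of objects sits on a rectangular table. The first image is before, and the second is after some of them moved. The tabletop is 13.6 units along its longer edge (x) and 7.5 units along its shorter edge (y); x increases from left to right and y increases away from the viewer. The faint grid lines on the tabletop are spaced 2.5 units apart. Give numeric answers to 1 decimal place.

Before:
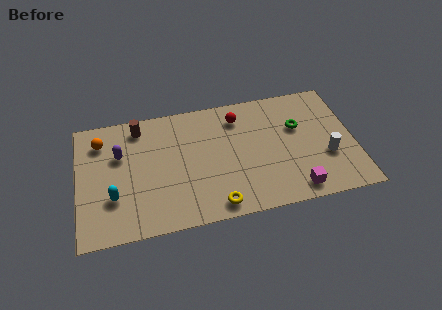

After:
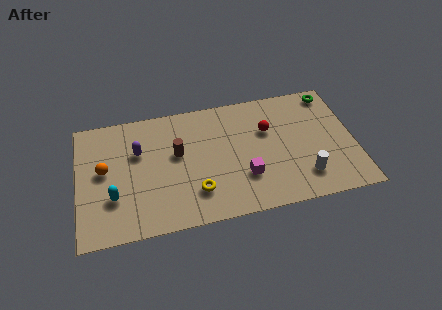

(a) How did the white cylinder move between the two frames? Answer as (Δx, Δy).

(-1.2, -1.0)

The white cylinder was at about (12.2, 2.7) and moved to about (11.0, 1.7).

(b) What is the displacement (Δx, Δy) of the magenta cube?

(-2.4, 1.3)

The magenta cube started near (10.5, 1.0) and ended near (8.1, 2.3).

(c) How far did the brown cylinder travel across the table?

2.7

The brown cylinder moved from about (3.1, 6.4) to (4.9, 4.4), a distance of √(1.8² + 2.0²) ≈ 2.7.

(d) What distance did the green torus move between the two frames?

2.5

The green torus was near (10.9, 4.8) before and (12.7, 6.6) after, so it travelled √(1.8² + 1.8²) ≈ 2.5 units.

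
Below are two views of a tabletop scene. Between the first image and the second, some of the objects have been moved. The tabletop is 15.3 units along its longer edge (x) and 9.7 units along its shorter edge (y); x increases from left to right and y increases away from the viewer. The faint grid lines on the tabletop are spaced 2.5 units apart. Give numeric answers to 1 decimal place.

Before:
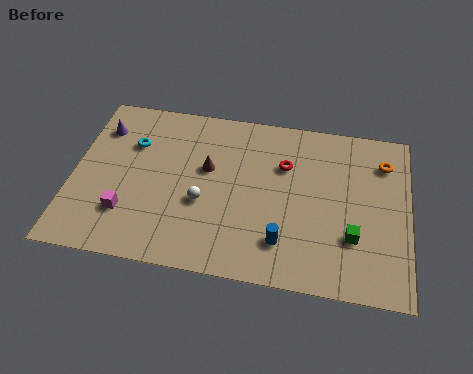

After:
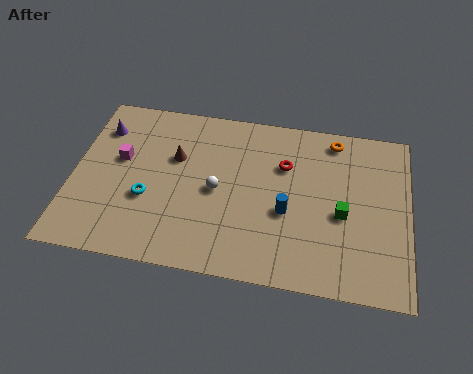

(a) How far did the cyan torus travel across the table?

3.2

From (2.6, 6.7) to (3.5, 3.6), the cyan torus covered √(0.9² + 3.1²) ≈ 3.2 units.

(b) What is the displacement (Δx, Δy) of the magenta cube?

(-0.5, 3.1)

The magenta cube started near (2.6, 2.6) and ended near (2.1, 5.7).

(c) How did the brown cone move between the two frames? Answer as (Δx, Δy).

(-1.5, 0.4)

The brown cone was at about (6.1, 5.8) and moved to about (4.6, 6.2).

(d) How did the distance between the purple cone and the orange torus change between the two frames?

-2.2

Before: roughly 13.0 units apart; after: 10.8. That's 2.2 units closer together.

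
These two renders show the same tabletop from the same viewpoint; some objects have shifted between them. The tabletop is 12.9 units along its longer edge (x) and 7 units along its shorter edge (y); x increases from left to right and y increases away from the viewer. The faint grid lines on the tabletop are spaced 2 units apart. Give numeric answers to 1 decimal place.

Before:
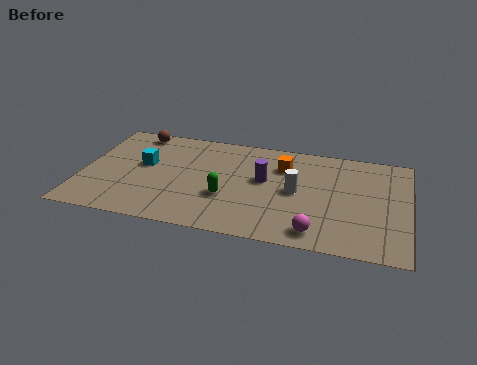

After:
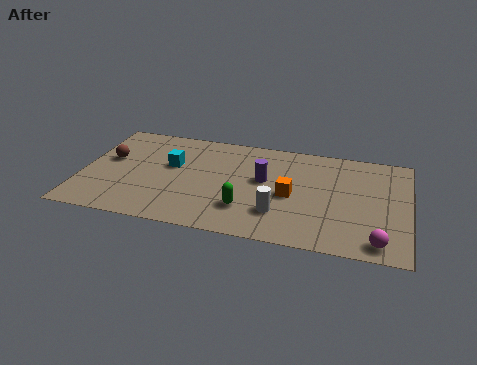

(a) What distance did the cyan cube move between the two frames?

1.1

The cyan cube was near (2.4, 4.0) before and (3.5, 4.2) after, so it travelled √(1.1² + 0.2²) ≈ 1.1 units.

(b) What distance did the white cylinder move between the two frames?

1.7

From (8.5, 3.5) to (7.9, 1.9), the white cylinder covered √(0.6² + 1.6²) ≈ 1.7 units.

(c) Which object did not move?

the purple cylinder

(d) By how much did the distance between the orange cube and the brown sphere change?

+1.3

The distance was about 6.1 in the first image and 7.4 in the second, so they moved 1.3 units further apart.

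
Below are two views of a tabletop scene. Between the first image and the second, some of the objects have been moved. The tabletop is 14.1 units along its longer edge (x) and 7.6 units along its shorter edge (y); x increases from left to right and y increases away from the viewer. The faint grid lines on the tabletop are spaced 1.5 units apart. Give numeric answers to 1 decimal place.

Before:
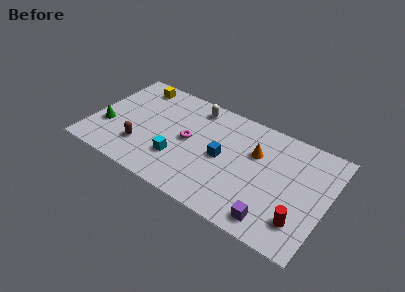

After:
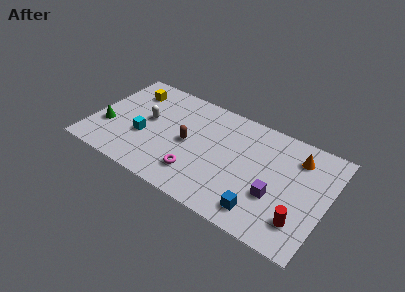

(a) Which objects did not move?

the green cone and the red cylinder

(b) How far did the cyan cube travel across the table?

2.3

From (5.4, 2.3) to (3.2, 2.9), the cyan cube covered √(2.2² + 0.6²) ≈ 2.3 units.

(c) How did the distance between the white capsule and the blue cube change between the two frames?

+4.4

Before: roughly 3.5 units apart; after: 7.9. That's 4.4 units further apart.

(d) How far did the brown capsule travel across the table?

3.1

From (3.2, 2.1) to (5.8, 3.7), the brown capsule covered √(2.6² + 1.6²) ≈ 3.1 units.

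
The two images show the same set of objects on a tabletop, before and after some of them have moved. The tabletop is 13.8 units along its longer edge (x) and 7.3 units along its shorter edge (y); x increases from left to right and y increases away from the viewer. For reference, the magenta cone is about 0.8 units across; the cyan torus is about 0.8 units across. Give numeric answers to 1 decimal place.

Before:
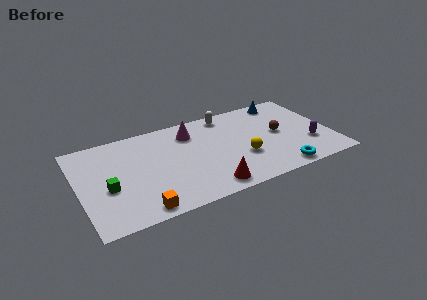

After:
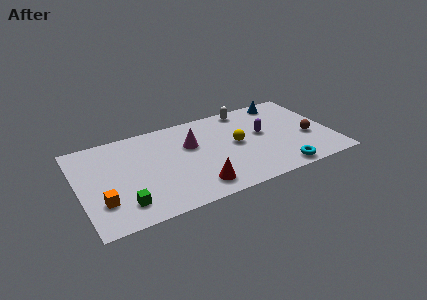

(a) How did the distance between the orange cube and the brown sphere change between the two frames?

+2.9

They were about 8.5 units apart before and 11.4 after — 2.9 units further apart.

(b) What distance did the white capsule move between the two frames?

1.1

From (8.4, 6.4) to (9.5, 6.5), the white capsule covered √(1.1² + 0.1²) ≈ 1.1 units.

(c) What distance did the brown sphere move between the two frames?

1.7

The brown sphere moved from about (11.0, 3.8) to (12.5, 2.9), a distance of √(1.5² + 0.9²) ≈ 1.7.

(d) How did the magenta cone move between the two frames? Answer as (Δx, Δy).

(-0.1, -1.0)

The magenta cone started near (6.3, 5.7) and ended near (6.2, 4.7).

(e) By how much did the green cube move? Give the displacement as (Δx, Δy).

(0.7, -1.5)

The green cube was at about (1.5, 3.0) and moved to about (2.2, 1.5).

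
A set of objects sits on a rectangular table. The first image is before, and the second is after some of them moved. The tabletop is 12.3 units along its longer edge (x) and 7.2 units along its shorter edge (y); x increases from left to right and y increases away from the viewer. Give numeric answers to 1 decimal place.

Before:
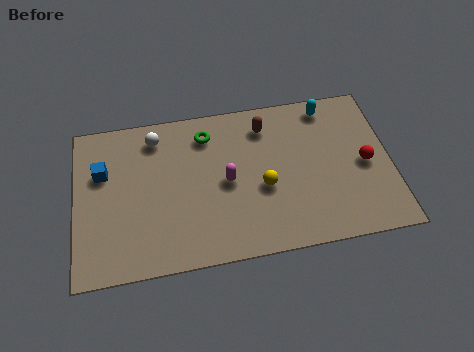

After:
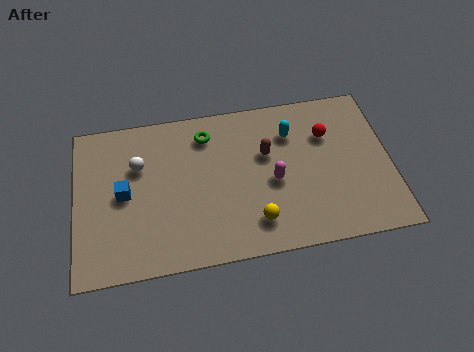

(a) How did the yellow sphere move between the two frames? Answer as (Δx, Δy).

(-0.4, -1.5)

From the two frames, the yellow sphere sits at roughly (7.3, 3.0) before and (6.9, 1.5) after.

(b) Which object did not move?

the green torus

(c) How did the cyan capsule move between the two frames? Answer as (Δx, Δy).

(-1.5, -1.0)

The cyan capsule started near (10.0, 6.3) and ended near (8.5, 5.3).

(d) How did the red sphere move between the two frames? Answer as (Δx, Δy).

(-1.4, 1.6)

The red sphere started near (11.3, 3.4) and ended near (9.9, 5.0).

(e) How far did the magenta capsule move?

1.8

The magenta capsule moved from about (5.9, 3.5) to (7.7, 3.2), a distance of √(1.8² + 0.3²) ≈ 1.8.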